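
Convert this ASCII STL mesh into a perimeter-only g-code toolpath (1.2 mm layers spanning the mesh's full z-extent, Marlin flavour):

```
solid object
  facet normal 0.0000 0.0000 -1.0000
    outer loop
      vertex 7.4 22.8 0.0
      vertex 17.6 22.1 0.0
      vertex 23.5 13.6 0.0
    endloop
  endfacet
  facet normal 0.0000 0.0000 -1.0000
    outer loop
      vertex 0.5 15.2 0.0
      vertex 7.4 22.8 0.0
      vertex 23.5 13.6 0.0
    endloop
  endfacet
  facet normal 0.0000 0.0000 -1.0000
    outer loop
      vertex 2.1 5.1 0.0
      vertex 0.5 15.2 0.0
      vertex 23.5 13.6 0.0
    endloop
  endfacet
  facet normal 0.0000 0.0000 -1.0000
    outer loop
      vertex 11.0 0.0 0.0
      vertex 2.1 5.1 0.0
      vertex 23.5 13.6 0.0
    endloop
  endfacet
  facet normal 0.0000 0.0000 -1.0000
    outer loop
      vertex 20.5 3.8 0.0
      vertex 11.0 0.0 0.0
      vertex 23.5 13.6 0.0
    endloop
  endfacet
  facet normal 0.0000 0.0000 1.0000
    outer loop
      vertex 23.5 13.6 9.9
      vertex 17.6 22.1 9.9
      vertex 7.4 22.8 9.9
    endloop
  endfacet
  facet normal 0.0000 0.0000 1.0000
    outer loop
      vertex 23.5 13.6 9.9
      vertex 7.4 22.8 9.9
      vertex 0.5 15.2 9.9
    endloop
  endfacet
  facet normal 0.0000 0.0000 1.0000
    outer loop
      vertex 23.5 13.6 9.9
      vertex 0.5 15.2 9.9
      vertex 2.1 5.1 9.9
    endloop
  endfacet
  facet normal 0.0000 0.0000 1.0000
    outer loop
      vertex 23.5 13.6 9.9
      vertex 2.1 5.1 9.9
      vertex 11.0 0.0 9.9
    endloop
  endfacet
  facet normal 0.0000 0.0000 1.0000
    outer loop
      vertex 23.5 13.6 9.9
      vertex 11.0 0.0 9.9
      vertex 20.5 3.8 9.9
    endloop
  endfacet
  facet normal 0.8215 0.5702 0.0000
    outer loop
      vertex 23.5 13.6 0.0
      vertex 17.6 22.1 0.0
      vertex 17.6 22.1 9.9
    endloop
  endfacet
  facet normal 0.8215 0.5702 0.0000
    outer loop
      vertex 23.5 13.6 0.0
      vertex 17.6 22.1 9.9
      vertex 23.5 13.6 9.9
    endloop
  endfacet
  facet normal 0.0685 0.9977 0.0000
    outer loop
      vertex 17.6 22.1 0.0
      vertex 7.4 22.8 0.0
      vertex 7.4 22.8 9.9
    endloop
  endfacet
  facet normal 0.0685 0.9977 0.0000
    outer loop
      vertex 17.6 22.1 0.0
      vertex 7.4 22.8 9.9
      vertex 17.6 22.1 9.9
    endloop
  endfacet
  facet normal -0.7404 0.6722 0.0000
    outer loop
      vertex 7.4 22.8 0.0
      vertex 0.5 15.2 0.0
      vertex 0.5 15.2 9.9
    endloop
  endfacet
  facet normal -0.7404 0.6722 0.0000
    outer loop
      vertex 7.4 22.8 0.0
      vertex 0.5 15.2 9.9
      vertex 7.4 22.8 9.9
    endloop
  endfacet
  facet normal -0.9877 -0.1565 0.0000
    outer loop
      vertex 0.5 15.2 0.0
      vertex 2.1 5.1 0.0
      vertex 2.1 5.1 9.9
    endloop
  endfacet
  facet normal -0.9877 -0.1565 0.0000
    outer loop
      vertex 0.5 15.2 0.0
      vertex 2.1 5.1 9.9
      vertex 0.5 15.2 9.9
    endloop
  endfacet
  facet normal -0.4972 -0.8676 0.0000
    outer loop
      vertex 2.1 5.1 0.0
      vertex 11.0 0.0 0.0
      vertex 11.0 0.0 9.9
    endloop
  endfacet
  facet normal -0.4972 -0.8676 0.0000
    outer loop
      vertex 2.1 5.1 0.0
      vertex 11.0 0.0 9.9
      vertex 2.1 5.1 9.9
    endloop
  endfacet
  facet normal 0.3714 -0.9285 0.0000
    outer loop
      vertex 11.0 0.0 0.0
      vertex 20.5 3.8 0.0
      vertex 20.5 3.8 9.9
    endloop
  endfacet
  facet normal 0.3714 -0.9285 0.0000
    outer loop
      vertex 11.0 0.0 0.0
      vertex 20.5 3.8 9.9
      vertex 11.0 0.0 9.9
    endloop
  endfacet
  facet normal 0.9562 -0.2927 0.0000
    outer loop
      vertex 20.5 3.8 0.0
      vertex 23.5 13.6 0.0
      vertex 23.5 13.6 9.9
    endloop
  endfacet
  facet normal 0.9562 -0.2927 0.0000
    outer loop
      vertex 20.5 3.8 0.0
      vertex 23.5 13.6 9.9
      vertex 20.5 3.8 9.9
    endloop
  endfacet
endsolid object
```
; perimeter-only toolpath
G21 ; units = mm
G90 ; absolute positioning
G28 ; home
; layer 1
G0 Z1.2
G0 X23.5 Y13.6
G1 X17.6 Y22.1
G1 X7.4 Y22.8
G1 X0.5 Y15.2
G1 X2.1 Y5.1
G1 X11.0 Y0.0
G1 X20.5 Y3.8
G1 X23.5 Y13.6
; layer 2
G0 Z2.5
G0 X23.5 Y13.6
G1 X17.6 Y22.1
G1 X7.4 Y22.8
G1 X0.5 Y15.2
G1 X2.1 Y5.1
G1 X11.0 Y0.0
G1 X20.5 Y3.8
G1 X23.5 Y13.6
; layer 3
G0 Z3.7
G0 X23.5 Y13.6
G1 X17.6 Y22.1
G1 X7.4 Y22.8
G1 X0.5 Y15.2
G1 X2.1 Y5.1
G1 X11.0 Y0.0
G1 X20.5 Y3.8
G1 X23.5 Y13.6
; layer 4
G0 Z5.0
G0 X23.5 Y13.6
G1 X17.6 Y22.1
G1 X7.4 Y22.8
G1 X0.5 Y15.2
G1 X2.1 Y5.1
G1 X11.0 Y0.0
G1 X20.5 Y3.8
G1 X23.5 Y13.6
; layer 5
G0 Z6.2
G0 X23.5 Y13.6
G1 X17.6 Y22.1
G1 X7.4 Y22.8
G1 X0.5 Y15.2
G1 X2.1 Y5.1
G1 X11.0 Y0.0
G1 X20.5 Y3.8
G1 X23.5 Y13.6
; layer 6
G0 Z7.4
G0 X23.5 Y13.6
G1 X17.6 Y22.1
G1 X7.4 Y22.8
G1 X0.5 Y15.2
G1 X2.1 Y5.1
G1 X11.0 Y0.0
G1 X20.5 Y3.8
G1 X23.5 Y13.6
; layer 7
G0 Z8.7
G0 X23.5 Y13.6
G1 X17.6 Y22.1
G1 X7.4 Y22.8
G1 X0.5 Y15.2
G1 X2.1 Y5.1
G1 X11.0 Y0.0
G1 X20.5 Y3.8
G1 X23.5 Y13.6
; layer 8
G0 Z9.9
G0 X23.5 Y13.6
G1 X17.6 Y22.1
G1 X7.4 Y22.8
G1 X0.5 Y15.2
G1 X2.1 Y5.1
G1 X11.0 Y0.0
G1 X20.5 Y3.8
G1 X23.5 Y13.6
M2 ; end

The solid is a regular 7-sided prism (a cylinder approximated with 7 flat sides), circumscribed radius ≈ 11.8 mm, height ≈ 9.9 mm. Slicing at Δz = 1.2 mm — 8 equal slices spanning the solid's height, so layer i sits at z = i·h/8 — gives 8 non-empty perimeters. Each is a 7-segment closed polygon; G0 lifts to the layer z and rapids to the start vertex, then G1 traces the edges.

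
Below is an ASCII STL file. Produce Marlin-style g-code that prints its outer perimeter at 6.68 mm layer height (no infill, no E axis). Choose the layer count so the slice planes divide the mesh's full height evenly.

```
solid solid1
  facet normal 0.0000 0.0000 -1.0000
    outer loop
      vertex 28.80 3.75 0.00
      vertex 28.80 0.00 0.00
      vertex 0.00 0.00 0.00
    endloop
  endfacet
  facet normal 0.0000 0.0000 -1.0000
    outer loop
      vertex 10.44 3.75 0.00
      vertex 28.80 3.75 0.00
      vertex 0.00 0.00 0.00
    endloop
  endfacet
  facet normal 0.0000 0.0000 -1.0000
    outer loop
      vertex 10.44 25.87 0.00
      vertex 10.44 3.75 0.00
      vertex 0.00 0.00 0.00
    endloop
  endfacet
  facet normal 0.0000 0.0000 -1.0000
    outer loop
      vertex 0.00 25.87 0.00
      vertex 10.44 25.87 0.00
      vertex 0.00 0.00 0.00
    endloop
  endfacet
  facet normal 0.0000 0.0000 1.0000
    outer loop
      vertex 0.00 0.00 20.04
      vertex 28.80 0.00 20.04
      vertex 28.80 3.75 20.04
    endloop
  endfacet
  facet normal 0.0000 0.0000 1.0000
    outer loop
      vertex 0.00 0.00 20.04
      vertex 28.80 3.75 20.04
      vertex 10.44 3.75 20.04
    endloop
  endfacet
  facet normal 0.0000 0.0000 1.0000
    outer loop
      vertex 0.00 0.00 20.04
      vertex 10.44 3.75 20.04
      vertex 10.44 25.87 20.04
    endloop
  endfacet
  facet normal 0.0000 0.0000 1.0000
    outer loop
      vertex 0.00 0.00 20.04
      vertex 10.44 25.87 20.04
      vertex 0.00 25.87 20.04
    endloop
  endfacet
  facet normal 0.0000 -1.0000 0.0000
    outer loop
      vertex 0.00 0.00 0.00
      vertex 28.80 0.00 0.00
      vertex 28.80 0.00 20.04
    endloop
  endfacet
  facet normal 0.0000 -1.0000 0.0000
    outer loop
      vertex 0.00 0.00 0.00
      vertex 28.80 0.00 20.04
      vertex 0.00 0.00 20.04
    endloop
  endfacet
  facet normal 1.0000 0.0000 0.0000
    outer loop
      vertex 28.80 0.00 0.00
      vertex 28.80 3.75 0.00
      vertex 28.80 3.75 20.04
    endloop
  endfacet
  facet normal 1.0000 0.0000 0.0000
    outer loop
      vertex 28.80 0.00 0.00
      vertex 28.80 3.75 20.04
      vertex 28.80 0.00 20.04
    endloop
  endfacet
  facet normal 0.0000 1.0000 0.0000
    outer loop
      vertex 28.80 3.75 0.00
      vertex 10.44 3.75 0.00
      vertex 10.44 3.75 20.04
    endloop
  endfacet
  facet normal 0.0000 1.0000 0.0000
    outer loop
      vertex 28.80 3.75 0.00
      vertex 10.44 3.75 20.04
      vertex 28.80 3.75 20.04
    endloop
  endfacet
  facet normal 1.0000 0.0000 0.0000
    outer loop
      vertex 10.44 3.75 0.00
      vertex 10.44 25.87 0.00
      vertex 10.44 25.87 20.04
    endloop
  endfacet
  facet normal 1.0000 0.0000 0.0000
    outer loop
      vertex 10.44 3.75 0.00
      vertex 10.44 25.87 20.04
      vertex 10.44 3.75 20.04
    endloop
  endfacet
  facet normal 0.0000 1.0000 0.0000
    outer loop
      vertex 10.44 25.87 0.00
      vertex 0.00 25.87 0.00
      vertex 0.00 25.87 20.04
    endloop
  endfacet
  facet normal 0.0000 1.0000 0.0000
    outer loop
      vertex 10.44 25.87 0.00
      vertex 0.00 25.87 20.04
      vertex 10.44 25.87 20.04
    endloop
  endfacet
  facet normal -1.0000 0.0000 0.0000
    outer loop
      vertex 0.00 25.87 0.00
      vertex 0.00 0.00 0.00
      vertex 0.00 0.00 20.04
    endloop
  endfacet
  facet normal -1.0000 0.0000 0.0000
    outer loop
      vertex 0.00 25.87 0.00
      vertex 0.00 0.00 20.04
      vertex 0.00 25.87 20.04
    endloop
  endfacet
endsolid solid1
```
; perimeter-only toolpath
G21 ; units = mm
G90 ; absolute positioning
G28 ; home
; layer 1
G0 Z6.68
G0 X0.00 Y0.00
G1 X28.80 Y0.00
G1 X28.80 Y3.75
G1 X10.44 Y3.75
G1 X10.44 Y25.87
G1 X0.00 Y25.87
G1 X0.00 Y0.00
; layer 2
G0 Z13.36
G0 X0.00 Y0.00
G1 X28.80 Y0.00
G1 X28.80 Y3.75
G1 X10.44 Y3.75
G1 X10.44 Y25.87
G1 X0.00 Y25.87
G1 X0.00 Y0.00
; layer 3
G0 Z20.04
G0 X0.00 Y0.00
G1 X28.80 Y0.00
G1 X28.80 Y3.75
G1 X10.44 Y3.75
G1 X10.44 Y25.87
G1 X0.00 Y25.87
G1 X0.00 Y0.00
M2 ; end

The solid is an L-shaped prism: outer 28.8 × 25.9 mm, arm thicknesses ≈ 3.75 mm (horizontal) and 10.4 mm (vertical), extruded 20 mm in z. Slicing at Δz = 6.68 mm — 3 equal slices spanning the solid's height, so layer i sits at z = i·h/3 — gives 3 non-empty perimeters. Each is a 6-segment closed polygon; G0 lifts to the layer z and rapids to the start vertex, then G1 traces the edges.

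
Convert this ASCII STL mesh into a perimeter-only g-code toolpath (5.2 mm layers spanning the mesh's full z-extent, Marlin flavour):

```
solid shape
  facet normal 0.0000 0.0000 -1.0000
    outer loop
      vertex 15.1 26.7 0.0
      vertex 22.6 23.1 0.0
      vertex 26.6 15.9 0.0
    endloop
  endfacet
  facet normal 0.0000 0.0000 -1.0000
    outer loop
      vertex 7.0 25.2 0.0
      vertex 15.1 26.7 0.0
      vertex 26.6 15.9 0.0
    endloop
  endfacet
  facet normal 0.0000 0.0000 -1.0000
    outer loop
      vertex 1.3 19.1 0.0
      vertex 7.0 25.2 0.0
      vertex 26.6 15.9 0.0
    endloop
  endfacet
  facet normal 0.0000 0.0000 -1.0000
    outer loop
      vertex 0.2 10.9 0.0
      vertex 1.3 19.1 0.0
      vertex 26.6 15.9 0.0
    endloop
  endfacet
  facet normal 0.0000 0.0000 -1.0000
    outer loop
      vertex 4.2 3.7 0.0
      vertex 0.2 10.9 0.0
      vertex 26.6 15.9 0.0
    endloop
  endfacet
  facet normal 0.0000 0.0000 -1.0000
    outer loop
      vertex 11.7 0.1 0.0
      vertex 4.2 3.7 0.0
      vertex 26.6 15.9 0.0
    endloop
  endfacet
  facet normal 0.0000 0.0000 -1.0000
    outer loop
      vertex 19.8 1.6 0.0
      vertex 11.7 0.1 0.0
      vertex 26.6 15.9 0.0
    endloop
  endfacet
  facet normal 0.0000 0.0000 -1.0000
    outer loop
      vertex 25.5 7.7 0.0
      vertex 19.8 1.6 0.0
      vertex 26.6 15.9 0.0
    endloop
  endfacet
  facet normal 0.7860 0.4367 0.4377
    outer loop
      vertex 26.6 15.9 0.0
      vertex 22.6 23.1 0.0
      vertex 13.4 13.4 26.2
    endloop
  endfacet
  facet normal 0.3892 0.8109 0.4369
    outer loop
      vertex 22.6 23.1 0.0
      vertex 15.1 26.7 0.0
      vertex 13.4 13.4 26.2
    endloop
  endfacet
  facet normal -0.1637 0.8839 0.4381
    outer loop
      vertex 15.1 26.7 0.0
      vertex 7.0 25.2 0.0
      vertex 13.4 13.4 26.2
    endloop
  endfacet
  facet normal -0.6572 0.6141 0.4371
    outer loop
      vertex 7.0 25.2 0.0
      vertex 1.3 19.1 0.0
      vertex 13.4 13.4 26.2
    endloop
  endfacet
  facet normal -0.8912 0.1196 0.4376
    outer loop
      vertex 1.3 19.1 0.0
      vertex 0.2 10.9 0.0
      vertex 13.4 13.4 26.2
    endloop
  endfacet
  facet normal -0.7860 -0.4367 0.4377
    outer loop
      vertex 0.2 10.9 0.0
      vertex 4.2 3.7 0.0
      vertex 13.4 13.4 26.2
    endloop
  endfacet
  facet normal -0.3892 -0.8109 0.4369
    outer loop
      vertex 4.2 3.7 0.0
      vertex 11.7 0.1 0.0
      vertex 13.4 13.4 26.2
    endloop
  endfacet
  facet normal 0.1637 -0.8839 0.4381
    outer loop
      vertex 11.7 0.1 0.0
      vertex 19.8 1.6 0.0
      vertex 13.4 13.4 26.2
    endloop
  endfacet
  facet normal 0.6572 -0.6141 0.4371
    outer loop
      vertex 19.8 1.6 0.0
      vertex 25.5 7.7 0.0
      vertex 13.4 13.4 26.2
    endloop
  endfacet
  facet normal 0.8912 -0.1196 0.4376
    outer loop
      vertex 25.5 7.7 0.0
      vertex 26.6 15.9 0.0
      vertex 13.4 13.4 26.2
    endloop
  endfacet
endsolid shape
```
; perimeter-only toolpath
G21 ; units = mm
G90 ; absolute positioning
G28 ; home
; layer 1
G0 Z5.2
G0 X24.0 Y15.4
G1 X20.8 Y21.2
G1 X14.8 Y24.0
G1 X8.3 Y22.8
G1 X3.7 Y18.0
G1 X2.8 Y11.4
G1 X6.0 Y5.6
G1 X12.0 Y2.8
G1 X18.5 Y4.0
G1 X23.1 Y8.8
G1 X24.0 Y15.4
; layer 2
G0 Z10.5
G0 X21.3 Y14.9
G1 X18.9 Y19.2
G1 X14.4 Y21.4
G1 X9.6 Y20.5
G1 X6.1 Y16.8
G1 X5.5 Y11.9
G1 X7.9 Y7.6
G1 X12.4 Y5.4
G1 X17.2 Y6.3
G1 X20.7 Y10.0
G1 X21.3 Y14.9
; layer 3
G0 Z15.7
G0 X18.7 Y14.4
G1 X17.1 Y17.3
G1 X14.1 Y18.7
G1 X10.8 Y18.1
G1 X8.6 Y15.7
G1 X8.1 Y12.4
G1 X9.7 Y9.5
G1 X12.7 Y8.1
G1 X16.0 Y8.7
G1 X18.2 Y11.1
G1 X18.7 Y14.4
; layer 4
G0 Z21.0
G0 X16.0 Y13.9
G1 X15.2 Y15.3
G1 X13.7 Y16.1
G1 X12.1 Y15.8
G1 X11.0 Y14.5
G1 X10.8 Y12.9
G1 X11.6 Y11.5
G1 X13.1 Y10.7
G1 X14.7 Y11.0
G1 X15.8 Y12.3
G1 X16.0 Y13.9
M2 ; end

The solid is a regular 10-sided pyramid, base circumscribed radius ≈ 13.4 mm, apex at z ≈ 26.2 mm. Slicing at Δz = 5.2 mm — 5 equal slices spanning the solid's height, so layer i sits at z = i·h/5 — gives 4 non-empty perimeters. Each is a 10-segment closed polygon; G0 lifts to the layer z and rapids to the start vertex, then G1 traces the edges. The cross-section shrinks linearly with z (the slice at the apex is degenerate and omitted).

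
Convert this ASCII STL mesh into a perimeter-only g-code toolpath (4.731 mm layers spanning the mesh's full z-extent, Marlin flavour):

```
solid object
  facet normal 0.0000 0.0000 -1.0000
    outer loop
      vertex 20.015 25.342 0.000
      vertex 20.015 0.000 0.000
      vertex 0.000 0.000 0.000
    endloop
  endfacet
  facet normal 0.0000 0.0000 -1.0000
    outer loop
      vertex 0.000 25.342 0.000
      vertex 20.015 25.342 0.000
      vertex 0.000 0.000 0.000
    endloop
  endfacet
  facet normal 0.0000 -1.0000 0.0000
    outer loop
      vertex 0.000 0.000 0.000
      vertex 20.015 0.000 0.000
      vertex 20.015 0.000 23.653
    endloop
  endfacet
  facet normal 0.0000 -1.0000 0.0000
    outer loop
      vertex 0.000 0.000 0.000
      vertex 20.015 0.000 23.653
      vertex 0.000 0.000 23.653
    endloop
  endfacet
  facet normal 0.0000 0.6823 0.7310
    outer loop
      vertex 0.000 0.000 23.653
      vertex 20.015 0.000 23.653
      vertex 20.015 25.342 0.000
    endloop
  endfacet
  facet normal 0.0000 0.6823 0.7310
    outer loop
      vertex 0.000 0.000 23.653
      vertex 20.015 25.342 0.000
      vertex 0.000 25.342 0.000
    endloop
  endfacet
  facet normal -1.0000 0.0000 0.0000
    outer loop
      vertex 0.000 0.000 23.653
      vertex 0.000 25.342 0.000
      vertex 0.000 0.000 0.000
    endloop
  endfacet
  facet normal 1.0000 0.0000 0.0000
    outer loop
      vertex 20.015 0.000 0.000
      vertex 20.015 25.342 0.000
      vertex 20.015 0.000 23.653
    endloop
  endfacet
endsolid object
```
; perimeter-only toolpath
G21 ; units = mm
G90 ; absolute positioning
G28 ; home
; layer 1
G0 Z4.731
G0 X0.000 Y0.000
G1 X20.015 Y0.000
G1 X20.015 Y20.274
G1 X0.000 Y20.274
G1 X0.000 Y0.000
; layer 2
G0 Z9.461
G0 X0.000 Y0.000
G1 X20.015 Y0.000
G1 X20.015 Y15.205
G1 X0.000 Y15.205
G1 X0.000 Y0.000
; layer 3
G0 Z14.192
G0 X0.000 Y0.000
G1 X20.015 Y0.000
G1 X20.015 Y10.137
G1 X0.000 Y10.137
G1 X0.000 Y0.000
; layer 4
G0 Z18.922
G0 X0.000 Y0.000
G1 X20.015 Y0.000
G1 X20.015 Y5.068
G1 X0.000 Y5.068
G1 X0.000 Y0.000
M2 ; end

The solid is a wedge (ramp): 20 × 25.3 mm base, rising to 23.7 mm along the y=0 edge and sloping linearly to z=0 at y=25.3. Slicing at Δz = 4.731 mm — 5 equal slices spanning the solid's height, so layer i sits at z = i·h/5 — gives 4 non-empty perimeters. Each is a 4-segment closed polygon; G0 lifts to the layer z and rapids to the start vertex, then G1 traces the edges. The cross-section shrinks linearly with z (the slice at the apex is degenerate and omitted).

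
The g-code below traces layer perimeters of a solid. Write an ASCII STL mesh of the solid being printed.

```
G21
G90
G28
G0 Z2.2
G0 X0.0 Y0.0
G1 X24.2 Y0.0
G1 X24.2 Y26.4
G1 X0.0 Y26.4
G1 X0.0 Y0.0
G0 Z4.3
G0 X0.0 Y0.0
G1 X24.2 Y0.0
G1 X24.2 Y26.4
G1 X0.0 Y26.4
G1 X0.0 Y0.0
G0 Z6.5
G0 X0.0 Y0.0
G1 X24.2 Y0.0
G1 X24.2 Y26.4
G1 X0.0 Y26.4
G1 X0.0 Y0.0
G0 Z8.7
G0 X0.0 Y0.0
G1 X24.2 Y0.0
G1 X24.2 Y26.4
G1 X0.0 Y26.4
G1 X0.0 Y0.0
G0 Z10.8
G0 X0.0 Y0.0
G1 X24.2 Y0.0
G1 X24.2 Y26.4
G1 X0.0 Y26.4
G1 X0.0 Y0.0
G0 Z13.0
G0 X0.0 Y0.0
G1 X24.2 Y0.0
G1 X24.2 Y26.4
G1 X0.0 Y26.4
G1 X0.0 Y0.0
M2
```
solid part
  facet normal 0.0000 0.0000 -1.0000
    outer loop
      vertex 24.2 26.4 0.0
      vertex 24.2 0.0 0.0
      vertex 0.0 0.0 0.0
    endloop
  endfacet
  facet normal 0.0000 0.0000 -1.0000
    outer loop
      vertex 0.0 26.4 0.0
      vertex 24.2 26.4 0.0
      vertex 0.0 0.0 0.0
    endloop
  endfacet
  facet normal 0.0000 0.0000 1.0000
    outer loop
      vertex 0.0 0.0 13.0
      vertex 24.2 0.0 13.0
      vertex 24.2 26.4 13.0
    endloop
  endfacet
  facet normal 0.0000 0.0000 1.0000
    outer loop
      vertex 0.0 0.0 13.0
      vertex 24.2 26.4 13.0
      vertex 0.0 26.4 13.0
    endloop
  endfacet
  facet normal 0.0000 -1.0000 0.0000
    outer loop
      vertex 0.0 0.0 0.0
      vertex 24.2 0.0 0.0
      vertex 24.2 0.0 13.0
    endloop
  endfacet
  facet normal 0.0000 -1.0000 0.0000
    outer loop
      vertex 0.0 0.0 0.0
      vertex 24.2 0.0 13.0
      vertex 0.0 0.0 13.0
    endloop
  endfacet
  facet normal 0.0000 1.0000 0.0000
    outer loop
      vertex 24.2 26.4 13.0
      vertex 24.2 26.4 0.0
      vertex 0.0 26.4 0.0
    endloop
  endfacet
  facet normal 0.0000 1.0000 0.0000
    outer loop
      vertex 0.0 26.4 13.0
      vertex 24.2 26.4 13.0
      vertex 0.0 26.4 0.0
    endloop
  endfacet
  facet normal -1.0000 0.0000 0.0000
    outer loop
      vertex 0.0 26.4 13.0
      vertex 0.0 26.4 0.0
      vertex 0.0 0.0 0.0
    endloop
  endfacet
  facet normal -1.0000 0.0000 0.0000
    outer loop
      vertex 0.0 0.0 13.0
      vertex 0.0 26.4 13.0
      vertex 0.0 0.0 0.0
    endloop
  endfacet
  facet normal 1.0000 0.0000 0.0000
    outer loop
      vertex 24.2 0.0 0.0
      vertex 24.2 26.4 0.0
      vertex 24.2 26.4 13.0
    endloop
  endfacet
  facet normal 1.0000 0.0000 0.0000
    outer loop
      vertex 24.2 0.0 0.0
      vertex 24.2 26.4 13.0
      vertex 24.2 0.0 13.0
    endloop
  endfacet
endsolid part

The G0 Z moves step by Δz≈2.2 mm. Every layer's G1 loop is the same polygon, so the solid is a straight extrusion of it from z=0 to z≈13. Closing with flat bottom and top caps and triangulating gives 12 facets — a rectangular box, roughly 24.2 × 26.4 mm footprint and 13 mm tall.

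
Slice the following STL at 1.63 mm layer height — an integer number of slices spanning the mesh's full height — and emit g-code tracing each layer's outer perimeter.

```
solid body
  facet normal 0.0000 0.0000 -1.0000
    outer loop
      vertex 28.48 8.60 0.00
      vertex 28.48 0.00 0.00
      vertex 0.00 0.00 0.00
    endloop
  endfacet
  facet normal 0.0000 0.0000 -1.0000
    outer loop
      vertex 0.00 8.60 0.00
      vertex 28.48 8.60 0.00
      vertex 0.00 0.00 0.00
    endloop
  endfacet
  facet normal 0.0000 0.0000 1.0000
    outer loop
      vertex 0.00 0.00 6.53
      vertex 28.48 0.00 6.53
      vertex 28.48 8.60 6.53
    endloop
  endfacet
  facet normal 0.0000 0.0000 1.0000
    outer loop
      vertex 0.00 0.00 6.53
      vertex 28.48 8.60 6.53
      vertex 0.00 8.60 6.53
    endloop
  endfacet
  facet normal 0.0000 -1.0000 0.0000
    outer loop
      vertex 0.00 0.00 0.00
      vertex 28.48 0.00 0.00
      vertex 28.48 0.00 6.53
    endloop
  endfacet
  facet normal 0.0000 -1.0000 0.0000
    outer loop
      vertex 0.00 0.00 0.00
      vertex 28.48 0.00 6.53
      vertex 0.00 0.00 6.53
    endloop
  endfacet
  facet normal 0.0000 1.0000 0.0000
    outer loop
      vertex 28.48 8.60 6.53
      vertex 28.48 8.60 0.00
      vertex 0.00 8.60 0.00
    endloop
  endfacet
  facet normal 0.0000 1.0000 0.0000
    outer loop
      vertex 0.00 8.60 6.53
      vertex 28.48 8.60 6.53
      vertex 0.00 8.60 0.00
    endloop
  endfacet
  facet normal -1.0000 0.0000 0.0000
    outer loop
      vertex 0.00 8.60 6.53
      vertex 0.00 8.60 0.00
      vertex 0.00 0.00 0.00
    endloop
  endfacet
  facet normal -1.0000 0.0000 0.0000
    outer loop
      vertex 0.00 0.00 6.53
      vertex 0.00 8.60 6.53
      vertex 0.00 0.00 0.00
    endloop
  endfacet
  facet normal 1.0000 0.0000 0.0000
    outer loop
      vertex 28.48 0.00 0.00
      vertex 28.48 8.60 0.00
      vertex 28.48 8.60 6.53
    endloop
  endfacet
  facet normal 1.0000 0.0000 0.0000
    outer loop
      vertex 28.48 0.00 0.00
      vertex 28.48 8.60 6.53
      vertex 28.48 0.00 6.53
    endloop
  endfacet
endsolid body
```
; perimeter-only toolpath
G21 ; units = mm
G90 ; absolute positioning
G28 ; home
; layer 1
G0 Z1.63
G0 X0.00 Y0.00
G1 X28.48 Y0.00
G1 X28.48 Y8.60
G1 X0.00 Y8.60
G1 X0.00 Y0.00
; layer 2
G0 Z3.27
G0 X0.00 Y0.00
G1 X28.48 Y0.00
G1 X28.48 Y8.60
G1 X0.00 Y8.60
G1 X0.00 Y0.00
; layer 3
G0 Z4.90
G0 X0.00 Y0.00
G1 X28.48 Y0.00
G1 X28.48 Y8.60
G1 X0.00 Y8.60
G1 X0.00 Y0.00
; layer 4
G0 Z6.53
G0 X0.00 Y0.00
G1 X28.48 Y0.00
G1 X28.48 Y8.60
G1 X0.00 Y8.60
G1 X0.00 Y0.00
M2 ; end

The solid is a rectangular box, roughly 28.5 × 8.6 mm footprint and 6.53 mm tall. Slicing at Δz = 1.63 mm — 4 equal slices spanning the solid's height, so layer i sits at z = i·h/4 — gives 4 non-empty perimeters. Each is a 4-segment closed polygon; G0 lifts to the layer z and rapids to the start vertex, then G1 traces the edges.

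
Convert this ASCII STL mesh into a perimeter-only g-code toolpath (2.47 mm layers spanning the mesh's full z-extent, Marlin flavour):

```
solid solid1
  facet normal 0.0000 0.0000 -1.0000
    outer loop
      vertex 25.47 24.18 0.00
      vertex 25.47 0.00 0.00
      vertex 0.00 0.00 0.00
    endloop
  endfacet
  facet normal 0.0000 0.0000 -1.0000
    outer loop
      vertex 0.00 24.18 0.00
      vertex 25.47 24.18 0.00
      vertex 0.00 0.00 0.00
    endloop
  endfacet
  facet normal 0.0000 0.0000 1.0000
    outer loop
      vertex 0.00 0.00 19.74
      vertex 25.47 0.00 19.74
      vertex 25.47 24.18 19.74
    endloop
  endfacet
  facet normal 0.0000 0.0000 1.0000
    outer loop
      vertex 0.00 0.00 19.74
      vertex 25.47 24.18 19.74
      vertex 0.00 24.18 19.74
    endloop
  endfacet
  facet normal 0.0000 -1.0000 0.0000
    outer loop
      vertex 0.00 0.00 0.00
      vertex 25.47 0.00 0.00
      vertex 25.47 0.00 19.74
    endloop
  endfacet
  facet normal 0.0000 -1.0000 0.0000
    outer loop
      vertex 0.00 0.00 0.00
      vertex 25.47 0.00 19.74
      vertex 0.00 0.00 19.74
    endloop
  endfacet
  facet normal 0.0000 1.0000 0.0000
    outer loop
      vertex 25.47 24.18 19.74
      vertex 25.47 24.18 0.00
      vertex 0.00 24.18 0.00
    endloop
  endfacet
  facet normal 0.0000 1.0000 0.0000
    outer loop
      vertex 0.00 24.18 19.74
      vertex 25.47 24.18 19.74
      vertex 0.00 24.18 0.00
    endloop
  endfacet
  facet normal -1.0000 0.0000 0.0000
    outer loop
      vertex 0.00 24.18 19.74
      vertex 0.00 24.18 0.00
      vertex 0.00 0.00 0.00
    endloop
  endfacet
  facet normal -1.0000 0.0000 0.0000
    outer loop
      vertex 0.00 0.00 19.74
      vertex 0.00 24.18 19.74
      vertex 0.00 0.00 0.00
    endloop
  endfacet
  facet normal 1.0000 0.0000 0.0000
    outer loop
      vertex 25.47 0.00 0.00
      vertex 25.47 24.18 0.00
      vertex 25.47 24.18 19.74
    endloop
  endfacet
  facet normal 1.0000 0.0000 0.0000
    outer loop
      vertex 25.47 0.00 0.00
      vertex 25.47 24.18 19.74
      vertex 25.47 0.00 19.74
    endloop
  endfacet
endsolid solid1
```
; perimeter-only toolpath
G21 ; units = mm
G90 ; absolute positioning
G28 ; home
; layer 1
G0 Z2.47
G0 X0.00 Y0.00
G1 X25.47 Y0.00
G1 X25.47 Y24.18
G1 X0.00 Y24.18
G1 X0.00 Y0.00
; layer 2
G0 Z4.93
G0 X0.00 Y0.00
G1 X25.47 Y0.00
G1 X25.47 Y24.18
G1 X0.00 Y24.18
G1 X0.00 Y0.00
; layer 3
G0 Z7.40
G0 X0.00 Y0.00
G1 X25.47 Y0.00
G1 X25.47 Y24.18
G1 X0.00 Y24.18
G1 X0.00 Y0.00
; layer 4
G0 Z9.87
G0 X0.00 Y0.00
G1 X25.47 Y0.00
G1 X25.47 Y24.18
G1 X0.00 Y24.18
G1 X0.00 Y0.00
; layer 5
G0 Z12.34
G0 X0.00 Y0.00
G1 X25.47 Y0.00
G1 X25.47 Y24.18
G1 X0.00 Y24.18
G1 X0.00 Y0.00
; layer 6
G0 Z14.80
G0 X0.00 Y0.00
G1 X25.47 Y0.00
G1 X25.47 Y24.18
G1 X0.00 Y24.18
G1 X0.00 Y0.00
; layer 7
G0 Z17.27
G0 X0.00 Y0.00
G1 X25.47 Y0.00
G1 X25.47 Y24.18
G1 X0.00 Y24.18
G1 X0.00 Y0.00
; layer 8
G0 Z19.74
G0 X0.00 Y0.00
G1 X25.47 Y0.00
G1 X25.47 Y24.18
G1 X0.00 Y24.18
G1 X0.00 Y0.00
M2 ; end

The solid is a rectangular box, roughly 25.5 × 24.2 mm footprint and 19.7 mm tall. Slicing at Δz = 2.47 mm — 8 equal slices spanning the solid's height, so layer i sits at z = i·h/8 — gives 8 non-empty perimeters. Each is a 4-segment closed polygon; G0 lifts to the layer z and rapids to the start vertex, then G1 traces the edges.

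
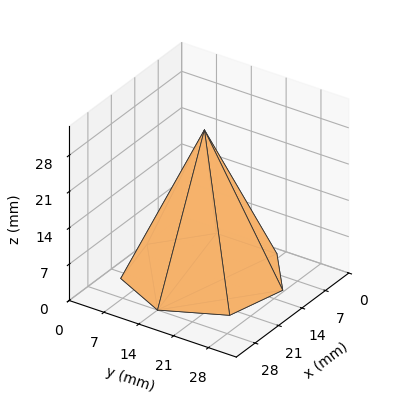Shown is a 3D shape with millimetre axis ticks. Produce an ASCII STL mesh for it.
Reading the render: the shape is a regular 7-sided pyramid, base circumscribed radius ≈ 14 mm, apex at z ≈ 28 mm (dimensions read to the nearest mm from the axis ticks). For the STL, each face is triangulated and given an outward normal.

solid part
  facet normal 0.0000 0.0000 -1.0000
    outer loop
      vertex 10.885 27.649 0.000
      vertex 22.729 24.946 0.000
      vertex 28.000 14.000 0.000
    endloop
  endfacet
  facet normal 0.0000 0.0000 -1.0000
    outer loop
      vertex 1.386 20.074 0.000
      vertex 10.885 27.649 0.000
      vertex 28.000 14.000 0.000
    endloop
  endfacet
  facet normal 0.0000 0.0000 -1.0000
    outer loop
      vertex 1.386 7.926 0.000
      vertex 1.386 20.074 0.000
      vertex 28.000 14.000 0.000
    endloop
  endfacet
  facet normal 0.0000 0.0000 -1.0000
    outer loop
      vertex 10.885 0.351 0.000
      vertex 1.386 7.926 0.000
      vertex 28.000 14.000 0.000
    endloop
  endfacet
  facet normal 0.0000 0.0000 -1.0000
    outer loop
      vertex 22.729 3.054 0.000
      vertex 10.885 0.351 0.000
      vertex 28.000 14.000 0.000
    endloop
  endfacet
  facet normal 0.8215 0.3956 0.4107
    outer loop
      vertex 28.000 14.000 0.000
      vertex 22.729 24.946 0.000
      vertex 14.000 14.000 28.000
    endloop
  endfacet
  facet normal 0.2029 0.8889 0.4107
    outer loop
      vertex 22.729 24.946 0.000
      vertex 10.885 27.649 0.000
      vertex 14.000 14.000 28.000
    endloop
  endfacet
  facet normal -0.5685 0.7128 0.4107
    outer loop
      vertex 10.885 27.649 0.000
      vertex 1.386 20.074 0.000
      vertex 14.000 14.000 28.000
    endloop
  endfacet
  facet normal -0.9118 0.0000 0.4107
    outer loop
      vertex 1.386 20.074 0.000
      vertex 1.386 7.926 0.000
      vertex 14.000 14.000 28.000
    endloop
  endfacet
  facet normal -0.5685 -0.7128 0.4107
    outer loop
      vertex 1.386 7.926 0.000
      vertex 10.885 0.351 0.000
      vertex 14.000 14.000 28.000
    endloop
  endfacet
  facet normal 0.2029 -0.8889 0.4107
    outer loop
      vertex 10.885 0.351 0.000
      vertex 22.729 3.054 0.000
      vertex 14.000 14.000 28.000
    endloop
  endfacet
  facet normal 0.8215 -0.3956 0.4107
    outer loop
      vertex 22.729 3.054 0.000
      vertex 28.000 14.000 0.000
      vertex 14.000 14.000 28.000
    endloop
  endfacet
endsolid part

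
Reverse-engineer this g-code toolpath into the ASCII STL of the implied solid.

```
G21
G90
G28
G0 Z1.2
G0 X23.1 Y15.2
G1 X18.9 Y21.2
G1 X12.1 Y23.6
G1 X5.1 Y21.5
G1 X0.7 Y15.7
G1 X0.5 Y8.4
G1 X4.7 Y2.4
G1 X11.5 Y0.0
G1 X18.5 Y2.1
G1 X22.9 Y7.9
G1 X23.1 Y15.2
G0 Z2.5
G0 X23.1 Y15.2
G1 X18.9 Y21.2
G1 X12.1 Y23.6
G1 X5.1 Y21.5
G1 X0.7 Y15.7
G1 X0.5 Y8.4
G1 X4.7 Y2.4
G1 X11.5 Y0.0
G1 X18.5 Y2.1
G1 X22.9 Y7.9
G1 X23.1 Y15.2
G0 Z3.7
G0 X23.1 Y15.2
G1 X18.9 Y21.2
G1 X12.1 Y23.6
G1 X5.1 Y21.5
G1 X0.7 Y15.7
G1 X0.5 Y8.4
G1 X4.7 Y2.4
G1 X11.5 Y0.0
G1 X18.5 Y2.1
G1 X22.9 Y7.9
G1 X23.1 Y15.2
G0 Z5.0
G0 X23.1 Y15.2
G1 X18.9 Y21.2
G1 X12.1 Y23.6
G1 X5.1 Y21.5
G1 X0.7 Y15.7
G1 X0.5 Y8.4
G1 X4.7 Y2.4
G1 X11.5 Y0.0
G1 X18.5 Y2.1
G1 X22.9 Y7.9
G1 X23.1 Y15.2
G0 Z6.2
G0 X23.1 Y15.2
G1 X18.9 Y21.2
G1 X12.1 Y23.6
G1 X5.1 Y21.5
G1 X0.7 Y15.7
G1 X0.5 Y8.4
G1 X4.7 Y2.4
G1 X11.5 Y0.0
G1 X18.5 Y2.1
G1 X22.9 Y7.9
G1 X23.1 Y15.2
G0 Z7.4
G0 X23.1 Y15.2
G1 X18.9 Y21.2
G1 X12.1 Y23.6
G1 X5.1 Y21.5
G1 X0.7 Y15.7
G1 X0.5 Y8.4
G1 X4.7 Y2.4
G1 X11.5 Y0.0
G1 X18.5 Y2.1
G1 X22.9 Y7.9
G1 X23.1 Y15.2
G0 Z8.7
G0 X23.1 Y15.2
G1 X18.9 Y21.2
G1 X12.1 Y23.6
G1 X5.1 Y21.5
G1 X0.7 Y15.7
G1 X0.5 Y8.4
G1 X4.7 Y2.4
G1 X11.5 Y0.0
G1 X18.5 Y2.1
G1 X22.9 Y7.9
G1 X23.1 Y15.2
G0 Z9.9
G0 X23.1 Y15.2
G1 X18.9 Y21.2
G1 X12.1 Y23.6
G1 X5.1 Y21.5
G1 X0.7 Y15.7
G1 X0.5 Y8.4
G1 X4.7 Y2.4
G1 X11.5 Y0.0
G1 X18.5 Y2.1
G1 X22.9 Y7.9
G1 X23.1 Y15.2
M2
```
solid part
  facet normal 0.0000 0.0000 -1.0000
    outer loop
      vertex 12.1 23.6 0.0
      vertex 18.9 21.2 0.0
      vertex 23.1 15.2 0.0
    endloop
  endfacet
  facet normal 0.0000 0.0000 -1.0000
    outer loop
      vertex 5.1 21.5 0.0
      vertex 12.1 23.6 0.0
      vertex 23.1 15.2 0.0
    endloop
  endfacet
  facet normal 0.0000 0.0000 -1.0000
    outer loop
      vertex 0.7 15.7 0.0
      vertex 5.1 21.5 0.0
      vertex 23.1 15.2 0.0
    endloop
  endfacet
  facet normal 0.0000 0.0000 -1.0000
    outer loop
      vertex 0.5 8.4 0.0
      vertex 0.7 15.7 0.0
      vertex 23.1 15.2 0.0
    endloop
  endfacet
  facet normal 0.0000 0.0000 -1.0000
    outer loop
      vertex 4.7 2.4 0.0
      vertex 0.5 8.4 0.0
      vertex 23.1 15.2 0.0
    endloop
  endfacet
  facet normal 0.0000 0.0000 -1.0000
    outer loop
      vertex 11.5 0.0 0.0
      vertex 4.7 2.4 0.0
      vertex 23.1 15.2 0.0
    endloop
  endfacet
  facet normal 0.0000 0.0000 -1.0000
    outer loop
      vertex 18.5 2.1 0.0
      vertex 11.5 0.0 0.0
      vertex 23.1 15.2 0.0
    endloop
  endfacet
  facet normal 0.0000 0.0000 -1.0000
    outer loop
      vertex 22.9 7.9 0.0
      vertex 18.5 2.1 0.0
      vertex 23.1 15.2 0.0
    endloop
  endfacet
  facet normal 0.0000 0.0000 1.0000
    outer loop
      vertex 23.1 15.2 9.9
      vertex 18.9 21.2 9.9
      vertex 12.1 23.6 9.9
    endloop
  endfacet
  facet normal 0.0000 0.0000 1.0000
    outer loop
      vertex 23.1 15.2 9.9
      vertex 12.1 23.6 9.9
      vertex 5.1 21.5 9.9
    endloop
  endfacet
  facet normal 0.0000 0.0000 1.0000
    outer loop
      vertex 23.1 15.2 9.9
      vertex 5.1 21.5 9.9
      vertex 0.7 15.7 9.9
    endloop
  endfacet
  facet normal 0.0000 0.0000 1.0000
    outer loop
      vertex 23.1 15.2 9.9
      vertex 0.7 15.7 9.9
      vertex 0.5 8.4 9.9
    endloop
  endfacet
  facet normal 0.0000 0.0000 1.0000
    outer loop
      vertex 23.1 15.2 9.9
      vertex 0.5 8.4 9.9
      vertex 4.7 2.4 9.9
    endloop
  endfacet
  facet normal 0.0000 0.0000 1.0000
    outer loop
      vertex 23.1 15.2 9.9
      vertex 4.7 2.4 9.9
      vertex 11.5 0.0 9.9
    endloop
  endfacet
  facet normal 0.0000 0.0000 1.0000
    outer loop
      vertex 23.1 15.2 9.9
      vertex 11.5 0.0 9.9
      vertex 18.5 2.1 9.9
    endloop
  endfacet
  facet normal 0.0000 0.0000 1.0000
    outer loop
      vertex 23.1 15.2 9.9
      vertex 18.5 2.1 9.9
      vertex 22.9 7.9 9.9
    endloop
  endfacet
  facet normal 0.8192 0.5735 0.0000
    outer loop
      vertex 23.1 15.2 0.0
      vertex 18.9 21.2 0.0
      vertex 18.9 21.2 9.9
    endloop
  endfacet
  facet normal 0.8192 0.5735 0.0000
    outer loop
      vertex 23.1 15.2 0.0
      vertex 18.9 21.2 9.9
      vertex 23.1 15.2 9.9
    endloop
  endfacet
  facet normal 0.3328 0.9430 0.0000
    outer loop
      vertex 18.9 21.2 0.0
      vertex 12.1 23.6 0.0
      vertex 12.1 23.6 9.9
    endloop
  endfacet
  facet normal 0.3328 0.9430 0.0000
    outer loop
      vertex 18.9 21.2 0.0
      vertex 12.1 23.6 9.9
      vertex 18.9 21.2 9.9
    endloop
  endfacet
  facet normal -0.2873 0.9578 0.0000
    outer loop
      vertex 12.1 23.6 0.0
      vertex 5.1 21.5 0.0
      vertex 5.1 21.5 9.9
    endloop
  endfacet
  facet normal -0.2873 0.9578 0.0000
    outer loop
      vertex 12.1 23.6 0.0
      vertex 5.1 21.5 9.9
      vertex 12.1 23.6 9.9
    endloop
  endfacet
  facet normal -0.7967 0.6044 0.0000
    outer loop
      vertex 5.1 21.5 0.0
      vertex 0.7 15.7 0.0
      vertex 0.7 15.7 9.9
    endloop
  endfacet
  facet normal -0.7967 0.6044 0.0000
    outer loop
      vertex 5.1 21.5 0.0
      vertex 0.7 15.7 9.9
      vertex 5.1 21.5 9.9
    endloop
  endfacet
  facet normal -0.9996 0.0274 0.0000
    outer loop
      vertex 0.7 15.7 0.0
      vertex 0.5 8.4 0.0
      vertex 0.5 8.4 9.9
    endloop
  endfacet
  facet normal -0.9996 0.0274 0.0000
    outer loop
      vertex 0.7 15.7 0.0
      vertex 0.5 8.4 9.9
      vertex 0.7 15.7 9.9
    endloop
  endfacet
  facet normal -0.8192 -0.5735 0.0000
    outer loop
      vertex 0.5 8.4 0.0
      vertex 4.7 2.4 0.0
      vertex 4.7 2.4 9.9
    endloop
  endfacet
  facet normal -0.8192 -0.5735 0.0000
    outer loop
      vertex 0.5 8.4 0.0
      vertex 4.7 2.4 9.9
      vertex 0.5 8.4 9.9
    endloop
  endfacet
  facet normal -0.3328 -0.9430 0.0000
    outer loop
      vertex 4.7 2.4 0.0
      vertex 11.5 0.0 0.0
      vertex 11.5 0.0 9.9
    endloop
  endfacet
  facet normal -0.3328 -0.9430 0.0000
    outer loop
      vertex 4.7 2.4 0.0
      vertex 11.5 0.0 9.9
      vertex 4.7 2.4 9.9
    endloop
  endfacet
  facet normal 0.2873 -0.9578 0.0000
    outer loop
      vertex 11.5 0.0 0.0
      vertex 18.5 2.1 0.0
      vertex 18.5 2.1 9.9
    endloop
  endfacet
  facet normal 0.2873 -0.9578 0.0000
    outer loop
      vertex 11.5 0.0 0.0
      vertex 18.5 2.1 9.9
      vertex 11.5 0.0 9.9
    endloop
  endfacet
  facet normal 0.7967 -0.6044 0.0000
    outer loop
      vertex 18.5 2.1 0.0
      vertex 22.9 7.9 0.0
      vertex 22.9 7.9 9.9
    endloop
  endfacet
  facet normal 0.7967 -0.6044 0.0000
    outer loop
      vertex 18.5 2.1 0.0
      vertex 22.9 7.9 9.9
      vertex 18.5 2.1 9.9
    endloop
  endfacet
  facet normal 0.9996 -0.0274 0.0000
    outer loop
      vertex 22.9 7.9 0.0
      vertex 23.1 15.2 0.0
      vertex 23.1 15.2 9.9
    endloop
  endfacet
  facet normal 0.9996 -0.0274 0.0000
    outer loop
      vertex 22.9 7.9 0.0
      vertex 23.1 15.2 9.9
      vertex 22.9 7.9 9.9
    endloop
  endfacet
endsolid part

The G0 Z moves step by Δz≈1.2 mm. Every layer's G1 loop is the same polygon, so the solid is a straight extrusion of it from z=0 to z≈9.9. Closing with flat bottom and top caps and triangulating gives 36 facets — a regular 10-sided prism (a cylinder approximated with 10 flat sides), circumscribed radius ≈ 11.8 mm, height ≈ 9.9 mm.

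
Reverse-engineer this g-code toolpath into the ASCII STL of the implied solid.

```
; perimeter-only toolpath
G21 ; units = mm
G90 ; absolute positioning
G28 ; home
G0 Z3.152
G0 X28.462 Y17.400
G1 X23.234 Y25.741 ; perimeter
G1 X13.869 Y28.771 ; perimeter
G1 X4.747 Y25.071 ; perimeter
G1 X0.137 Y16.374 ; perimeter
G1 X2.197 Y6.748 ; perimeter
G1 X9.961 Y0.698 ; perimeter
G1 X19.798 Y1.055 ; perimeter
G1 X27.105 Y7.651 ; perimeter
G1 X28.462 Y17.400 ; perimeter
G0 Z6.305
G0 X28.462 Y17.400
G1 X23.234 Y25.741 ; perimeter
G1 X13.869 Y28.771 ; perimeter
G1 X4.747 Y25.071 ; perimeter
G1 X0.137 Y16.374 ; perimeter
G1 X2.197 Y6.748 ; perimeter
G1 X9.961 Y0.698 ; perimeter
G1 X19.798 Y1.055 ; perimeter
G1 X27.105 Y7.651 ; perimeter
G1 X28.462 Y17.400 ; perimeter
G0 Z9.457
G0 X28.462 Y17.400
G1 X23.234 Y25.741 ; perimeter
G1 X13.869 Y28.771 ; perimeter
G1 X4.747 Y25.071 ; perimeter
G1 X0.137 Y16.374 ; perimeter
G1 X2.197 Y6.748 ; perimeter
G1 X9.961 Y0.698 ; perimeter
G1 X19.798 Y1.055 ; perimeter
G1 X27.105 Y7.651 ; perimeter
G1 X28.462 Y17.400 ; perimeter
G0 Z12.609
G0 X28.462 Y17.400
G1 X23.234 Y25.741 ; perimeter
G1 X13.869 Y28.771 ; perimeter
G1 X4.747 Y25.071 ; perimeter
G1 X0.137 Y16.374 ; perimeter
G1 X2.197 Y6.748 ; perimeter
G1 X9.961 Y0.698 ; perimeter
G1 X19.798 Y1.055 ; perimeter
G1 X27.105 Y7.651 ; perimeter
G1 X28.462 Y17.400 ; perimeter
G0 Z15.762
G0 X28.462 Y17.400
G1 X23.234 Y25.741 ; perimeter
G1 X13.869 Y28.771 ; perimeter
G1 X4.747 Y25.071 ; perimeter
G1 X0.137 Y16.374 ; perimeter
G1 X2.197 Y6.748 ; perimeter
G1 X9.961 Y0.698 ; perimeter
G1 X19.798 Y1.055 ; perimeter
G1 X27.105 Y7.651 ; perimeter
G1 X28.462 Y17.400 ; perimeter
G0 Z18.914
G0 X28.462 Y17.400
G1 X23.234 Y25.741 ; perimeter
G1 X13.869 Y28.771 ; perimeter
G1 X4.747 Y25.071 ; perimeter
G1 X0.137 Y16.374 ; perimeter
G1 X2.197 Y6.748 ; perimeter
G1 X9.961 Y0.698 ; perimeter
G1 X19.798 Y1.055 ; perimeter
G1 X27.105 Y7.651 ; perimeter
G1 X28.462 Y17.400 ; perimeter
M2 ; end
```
solid part
  facet normal 0.0000 0.0000 -1.0000
    outer loop
      vertex 13.869 28.771 0.000
      vertex 23.234 25.741 0.000
      vertex 28.462 17.400 0.000
    endloop
  endfacet
  facet normal 0.0000 0.0000 -1.0000
    outer loop
      vertex 4.747 25.071 0.000
      vertex 13.869 28.771 0.000
      vertex 28.462 17.400 0.000
    endloop
  endfacet
  facet normal 0.0000 0.0000 -1.0000
    outer loop
      vertex 0.137 16.374 0.000
      vertex 4.747 25.071 0.000
      vertex 28.462 17.400 0.000
    endloop
  endfacet
  facet normal 0.0000 0.0000 -1.0000
    outer loop
      vertex 2.197 6.748 0.000
      vertex 0.137 16.374 0.000
      vertex 28.462 17.400 0.000
    endloop
  endfacet
  facet normal 0.0000 0.0000 -1.0000
    outer loop
      vertex 9.961 0.698 0.000
      vertex 2.197 6.748 0.000
      vertex 28.462 17.400 0.000
    endloop
  endfacet
  facet normal 0.0000 0.0000 -1.0000
    outer loop
      vertex 19.798 1.055 0.000
      vertex 9.961 0.698 0.000
      vertex 28.462 17.400 0.000
    endloop
  endfacet
  facet normal 0.0000 0.0000 -1.0000
    outer loop
      vertex 27.105 7.651 0.000
      vertex 19.798 1.055 0.000
      vertex 28.462 17.400 0.000
    endloop
  endfacet
  facet normal 0.0000 0.0000 1.0000
    outer loop
      vertex 28.462 17.400 18.914
      vertex 23.234 25.741 18.914
      vertex 13.869 28.771 18.914
    endloop
  endfacet
  facet normal 0.0000 0.0000 1.0000
    outer loop
      vertex 28.462 17.400 18.914
      vertex 13.869 28.771 18.914
      vertex 4.747 25.071 18.914
    endloop
  endfacet
  facet normal 0.0000 0.0000 1.0000
    outer loop
      vertex 28.462 17.400 18.914
      vertex 4.747 25.071 18.914
      vertex 0.137 16.374 18.914
    endloop
  endfacet
  facet normal 0.0000 0.0000 1.0000
    outer loop
      vertex 28.462 17.400 18.914
      vertex 0.137 16.374 18.914
      vertex 2.197 6.748 18.914
    endloop
  endfacet
  facet normal 0.0000 0.0000 1.0000
    outer loop
      vertex 28.462 17.400 18.914
      vertex 2.197 6.748 18.914
      vertex 9.961 0.698 18.914
    endloop
  endfacet
  facet normal 0.0000 0.0000 1.0000
    outer loop
      vertex 28.462 17.400 18.914
      vertex 9.961 0.698 18.914
      vertex 19.798 1.055 18.914
    endloop
  endfacet
  facet normal 0.0000 0.0000 1.0000
    outer loop
      vertex 28.462 17.400 18.914
      vertex 19.798 1.055 18.914
      vertex 27.105 7.651 18.914
    endloop
  endfacet
  facet normal 0.8473 0.5311 0.0000
    outer loop
      vertex 28.462 17.400 0.000
      vertex 23.234 25.741 0.000
      vertex 23.234 25.741 18.914
    endloop
  endfacet
  facet normal 0.8473 0.5311 0.0000
    outer loop
      vertex 28.462 17.400 0.000
      vertex 23.234 25.741 18.914
      vertex 28.462 17.400 18.914
    endloop
  endfacet
  facet normal 0.3078 0.9514 0.0000
    outer loop
      vertex 23.234 25.741 0.000
      vertex 13.869 28.771 0.000
      vertex 13.869 28.771 18.914
    endloop
  endfacet
  facet normal 0.3078 0.9514 0.0000
    outer loop
      vertex 23.234 25.741 0.000
      vertex 13.869 28.771 18.914
      vertex 23.234 25.741 18.914
    endloop
  endfacet
  facet normal -0.3759 0.9267 0.0000
    outer loop
      vertex 13.869 28.771 0.000
      vertex 4.747 25.071 0.000
      vertex 4.747 25.071 18.914
    endloop
  endfacet
  facet normal -0.3759 0.9267 0.0000
    outer loop
      vertex 13.869 28.771 0.000
      vertex 4.747 25.071 18.914
      vertex 13.869 28.771 18.914
    endloop
  endfacet
  facet normal -0.8835 0.4683 0.0000
    outer loop
      vertex 4.747 25.071 0.000
      vertex 0.137 16.374 0.000
      vertex 0.137 16.374 18.914
    endloop
  endfacet
  facet normal -0.8835 0.4683 0.0000
    outer loop
      vertex 4.747 25.071 0.000
      vertex 0.137 16.374 18.914
      vertex 4.747 25.071 18.914
    endloop
  endfacet
  facet normal -0.9779 -0.2093 0.0000
    outer loop
      vertex 0.137 16.374 0.000
      vertex 2.197 6.748 0.000
      vertex 2.197 6.748 18.914
    endloop
  endfacet
  facet normal -0.9779 -0.2093 0.0000
    outer loop
      vertex 0.137 16.374 0.000
      vertex 2.197 6.748 18.914
      vertex 0.137 16.374 18.914
    endloop
  endfacet
  facet normal -0.6147 -0.7888 0.0000
    outer loop
      vertex 2.197 6.748 0.000
      vertex 9.961 0.698 0.000
      vertex 9.961 0.698 18.914
    endloop
  endfacet
  facet normal -0.6147 -0.7888 0.0000
    outer loop
      vertex 2.197 6.748 0.000
      vertex 9.961 0.698 18.914
      vertex 2.197 6.748 18.914
    endloop
  endfacet
  facet normal 0.0363 -0.9993 0.0000
    outer loop
      vertex 9.961 0.698 0.000
      vertex 19.798 1.055 0.000
      vertex 19.798 1.055 18.914
    endloop
  endfacet
  facet normal 0.0363 -0.9993 0.0000
    outer loop
      vertex 9.961 0.698 0.000
      vertex 19.798 1.055 18.914
      vertex 9.961 0.698 18.914
    endloop
  endfacet
  facet normal 0.6701 -0.7423 0.0000
    outer loop
      vertex 19.798 1.055 0.000
      vertex 27.105 7.651 0.000
      vertex 27.105 7.651 18.914
    endloop
  endfacet
  facet normal 0.6701 -0.7423 0.0000
    outer loop
      vertex 19.798 1.055 0.000
      vertex 27.105 7.651 18.914
      vertex 19.798 1.055 18.914
    endloop
  endfacet
  facet normal 0.9905 -0.1379 0.0000
    outer loop
      vertex 27.105 7.651 0.000
      vertex 28.462 17.400 0.000
      vertex 28.462 17.400 18.914
    endloop
  endfacet
  facet normal 0.9905 -0.1379 0.0000
    outer loop
      vertex 27.105 7.651 0.000
      vertex 28.462 17.400 18.914
      vertex 27.105 7.651 18.914
    endloop
  endfacet
endsolid part

The G0 Z moves step by Δz≈3.152 mm. Every layer's G1 loop is the same polygon, so the solid is a straight extrusion of it from z=0 to z≈18.9. Closing with flat bottom and top caps and triangulating gives 32 facets — a regular 9-sided prism (a cylinder approximated with 9 flat sides), circumscribed radius ≈ 14.4 mm, height ≈ 18.9 mm.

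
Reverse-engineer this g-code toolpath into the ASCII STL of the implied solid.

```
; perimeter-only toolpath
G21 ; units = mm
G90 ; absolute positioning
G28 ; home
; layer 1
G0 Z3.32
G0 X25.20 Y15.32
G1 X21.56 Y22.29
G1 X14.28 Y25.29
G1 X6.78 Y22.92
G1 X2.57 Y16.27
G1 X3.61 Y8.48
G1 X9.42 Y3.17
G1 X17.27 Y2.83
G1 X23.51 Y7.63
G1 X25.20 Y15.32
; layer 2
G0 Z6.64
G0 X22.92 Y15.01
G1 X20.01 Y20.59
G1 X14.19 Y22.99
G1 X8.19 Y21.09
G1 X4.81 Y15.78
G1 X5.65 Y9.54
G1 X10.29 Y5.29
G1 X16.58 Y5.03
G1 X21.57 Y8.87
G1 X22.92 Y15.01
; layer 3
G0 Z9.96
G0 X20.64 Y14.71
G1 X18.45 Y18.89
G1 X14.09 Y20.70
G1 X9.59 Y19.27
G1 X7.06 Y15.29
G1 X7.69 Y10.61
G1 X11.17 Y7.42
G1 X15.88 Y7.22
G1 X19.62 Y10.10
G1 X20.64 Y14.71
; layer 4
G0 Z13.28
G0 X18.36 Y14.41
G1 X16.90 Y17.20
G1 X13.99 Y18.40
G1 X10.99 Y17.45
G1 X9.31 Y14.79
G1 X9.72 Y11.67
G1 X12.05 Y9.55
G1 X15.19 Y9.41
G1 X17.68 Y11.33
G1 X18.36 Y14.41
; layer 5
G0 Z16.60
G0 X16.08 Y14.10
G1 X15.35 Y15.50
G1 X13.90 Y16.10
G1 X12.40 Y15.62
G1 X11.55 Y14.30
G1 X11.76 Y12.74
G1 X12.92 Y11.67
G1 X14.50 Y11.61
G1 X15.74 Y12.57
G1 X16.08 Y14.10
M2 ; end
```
solid part
  facet normal 0.0000 0.0000 -1.0000
    outer loop
      vertex 14.38 27.59 0.00
      vertex 23.11 23.99 0.00
      vertex 27.48 15.62 0.00
    endloop
  endfacet
  facet normal 0.0000 0.0000 -1.0000
    outer loop
      vertex 5.38 24.74 0.00
      vertex 14.38 27.59 0.00
      vertex 27.48 15.62 0.00
    endloop
  endfacet
  facet normal 0.0000 0.0000 -1.0000
    outer loop
      vertex 0.32 16.77 0.00
      vertex 5.38 24.74 0.00
      vertex 27.48 15.62 0.00
    endloop
  endfacet
  facet normal 0.0000 0.0000 -1.0000
    outer loop
      vertex 1.57 7.41 0.00
      vertex 0.32 16.77 0.00
      vertex 27.48 15.62 0.00
    endloop
  endfacet
  facet normal 0.0000 0.0000 -1.0000
    outer loop
      vertex 8.54 1.04 0.00
      vertex 1.57 7.41 0.00
      vertex 27.48 15.62 0.00
    endloop
  endfacet
  facet normal 0.0000 0.0000 -1.0000
    outer loop
      vertex 17.97 0.64 0.00
      vertex 8.54 1.04 0.00
      vertex 27.48 15.62 0.00
    endloop
  endfacet
  facet normal 0.0000 0.0000 -1.0000
    outer loop
      vertex 25.45 6.40 0.00
      vertex 17.97 0.64 0.00
      vertex 27.48 15.62 0.00
    endloop
  endfacet
  facet normal 0.7429 0.3879 0.5456
    outer loop
      vertex 27.48 15.62 0.00
      vertex 23.11 23.99 0.00
      vertex 13.80 13.80 19.92
    endloop
  endfacet
  facet normal 0.3195 0.7747 0.5456
    outer loop
      vertex 23.11 23.99 0.00
      vertex 14.38 27.59 0.00
      vertex 13.80 13.80 19.92
    endloop
  endfacet
  facet normal -0.2530 0.7989 0.5457
    outer loop
      vertex 14.38 27.59 0.00
      vertex 5.38 24.74 0.00
      vertex 13.80 13.80 19.92
    endloop
  endfacet
  facet normal -0.7074 0.4491 0.5457
    outer loop
      vertex 5.38 24.74 0.00
      vertex 0.32 16.77 0.00
      vertex 13.80 13.80 19.92
    endloop
  endfacet
  facet normal -0.8307 -0.1109 0.5456
    outer loop
      vertex 0.32 16.77 0.00
      vertex 1.57 7.41 0.00
      vertex 13.80 13.80 19.92
    endloop
  endfacet
  facet normal -0.5654 -0.6186 0.5456
    outer loop
      vertex 1.57 7.41 0.00
      vertex 8.54 1.04 0.00
      vertex 13.80 13.80 19.92
    endloop
  endfacet
  facet normal -0.0355 -0.8372 0.5457
    outer loop
      vertex 8.54 1.04 0.00
      vertex 17.97 0.64 0.00
      vertex 13.80 13.80 19.92
    endloop
  endfacet
  facet normal 0.5113 -0.6640 0.5457
    outer loop
      vertex 17.97 0.64 0.00
      vertex 25.45 6.40 0.00
      vertex 13.80 13.80 19.92
    endloop
  endfacet
  facet normal 0.8184 -0.1802 0.5456
    outer loop
      vertex 25.45 6.40 0.00
      vertex 27.48 15.62 0.00
      vertex 13.80 13.80 19.92
    endloop
  endfacet
endsolid part

The G0 Z moves step by Δz≈3.32 mm. The G1 loops shrink linearly with z, so the solid tapers from its base footprint up to z≈19.9. Closing with a flat bottom cap and the tapered top and triangulating gives 16 facets — a regular 9-sided pyramid, base circumscribed radius ≈ 13.8 mm, apex at z ≈ 19.9 mm.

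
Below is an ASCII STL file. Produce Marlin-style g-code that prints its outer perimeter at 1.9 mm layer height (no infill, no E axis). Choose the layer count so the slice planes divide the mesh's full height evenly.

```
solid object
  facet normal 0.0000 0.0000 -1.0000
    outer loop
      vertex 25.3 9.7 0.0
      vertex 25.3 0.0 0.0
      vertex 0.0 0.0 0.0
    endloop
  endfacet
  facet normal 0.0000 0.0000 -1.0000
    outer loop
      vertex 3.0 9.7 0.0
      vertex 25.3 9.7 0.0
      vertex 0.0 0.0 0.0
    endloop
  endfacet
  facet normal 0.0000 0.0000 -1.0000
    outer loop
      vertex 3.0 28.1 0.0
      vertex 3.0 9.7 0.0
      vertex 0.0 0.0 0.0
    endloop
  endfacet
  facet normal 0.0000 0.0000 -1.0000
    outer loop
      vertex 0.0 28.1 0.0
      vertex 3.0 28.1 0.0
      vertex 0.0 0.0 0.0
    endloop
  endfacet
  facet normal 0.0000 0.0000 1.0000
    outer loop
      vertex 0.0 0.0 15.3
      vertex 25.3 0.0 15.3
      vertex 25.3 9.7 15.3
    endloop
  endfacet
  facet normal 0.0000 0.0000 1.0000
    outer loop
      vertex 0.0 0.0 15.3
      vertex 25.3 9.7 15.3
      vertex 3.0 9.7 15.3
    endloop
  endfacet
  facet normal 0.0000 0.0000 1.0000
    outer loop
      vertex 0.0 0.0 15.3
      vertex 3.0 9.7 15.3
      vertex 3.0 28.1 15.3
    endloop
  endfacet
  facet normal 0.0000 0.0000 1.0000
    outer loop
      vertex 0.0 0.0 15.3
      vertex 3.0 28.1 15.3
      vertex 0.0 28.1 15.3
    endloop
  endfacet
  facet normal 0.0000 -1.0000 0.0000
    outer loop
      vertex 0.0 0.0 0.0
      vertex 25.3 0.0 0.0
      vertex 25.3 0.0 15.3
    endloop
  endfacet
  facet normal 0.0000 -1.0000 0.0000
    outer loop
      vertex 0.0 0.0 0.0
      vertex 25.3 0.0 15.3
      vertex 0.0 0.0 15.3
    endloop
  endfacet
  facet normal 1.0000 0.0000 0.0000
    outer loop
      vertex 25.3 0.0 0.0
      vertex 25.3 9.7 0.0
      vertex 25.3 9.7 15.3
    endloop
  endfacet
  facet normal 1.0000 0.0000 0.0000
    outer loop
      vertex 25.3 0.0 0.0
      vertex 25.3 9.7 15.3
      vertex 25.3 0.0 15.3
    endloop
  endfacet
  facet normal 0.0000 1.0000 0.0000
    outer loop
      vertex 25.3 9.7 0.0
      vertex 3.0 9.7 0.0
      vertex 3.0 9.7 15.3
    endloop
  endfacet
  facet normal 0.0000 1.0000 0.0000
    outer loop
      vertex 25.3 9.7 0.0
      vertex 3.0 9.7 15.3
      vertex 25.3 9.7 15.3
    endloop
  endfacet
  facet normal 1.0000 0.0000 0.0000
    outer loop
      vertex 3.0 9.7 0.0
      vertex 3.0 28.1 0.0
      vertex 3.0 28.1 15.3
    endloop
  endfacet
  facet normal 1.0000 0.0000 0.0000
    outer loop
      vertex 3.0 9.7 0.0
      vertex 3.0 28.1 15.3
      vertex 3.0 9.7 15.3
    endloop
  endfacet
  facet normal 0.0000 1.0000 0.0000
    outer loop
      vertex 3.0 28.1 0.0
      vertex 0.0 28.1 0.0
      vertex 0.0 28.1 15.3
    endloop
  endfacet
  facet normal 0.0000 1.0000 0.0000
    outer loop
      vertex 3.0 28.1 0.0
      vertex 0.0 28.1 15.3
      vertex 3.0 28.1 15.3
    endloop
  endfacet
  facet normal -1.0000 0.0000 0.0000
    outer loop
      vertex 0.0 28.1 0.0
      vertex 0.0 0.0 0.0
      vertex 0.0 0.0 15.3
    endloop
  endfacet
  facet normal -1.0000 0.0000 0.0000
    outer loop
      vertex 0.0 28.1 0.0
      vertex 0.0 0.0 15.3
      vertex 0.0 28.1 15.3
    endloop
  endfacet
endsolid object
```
; perimeter-only toolpath
G21 ; units = mm
G90 ; absolute positioning
G28 ; home
; layer 1
G0 Z1.9
G0 X0.0 Y0.0
G1 X25.3 Y0.0
G1 X25.3 Y9.7
G1 X3.0 Y9.7
G1 X3.0 Y28.1
G1 X0.0 Y28.1
G1 X0.0 Y0.0
; layer 2
G0 Z3.8
G0 X0.0 Y0.0
G1 X25.3 Y0.0
G1 X25.3 Y9.7
G1 X3.0 Y9.7
G1 X3.0 Y28.1
G1 X0.0 Y28.1
G1 X0.0 Y0.0
; layer 3
G0 Z5.7
G0 X0.0 Y0.0
G1 X25.3 Y0.0
G1 X25.3 Y9.7
G1 X3.0 Y9.7
G1 X3.0 Y28.1
G1 X0.0 Y28.1
G1 X0.0 Y0.0
; layer 4
G0 Z7.7
G0 X0.0 Y0.0
G1 X25.3 Y0.0
G1 X25.3 Y9.7
G1 X3.0 Y9.7
G1 X3.0 Y28.1
G1 X0.0 Y28.1
G1 X0.0 Y0.0
; layer 5
G0 Z9.6
G0 X0.0 Y0.0
G1 X25.3 Y0.0
G1 X25.3 Y9.7
G1 X3.0 Y9.7
G1 X3.0 Y28.1
G1 X0.0 Y28.1
G1 X0.0 Y0.0
; layer 6
G0 Z11.5
G0 X0.0 Y0.0
G1 X25.3 Y0.0
G1 X25.3 Y9.7
G1 X3.0 Y9.7
G1 X3.0 Y28.1
G1 X0.0 Y28.1
G1 X0.0 Y0.0
; layer 7
G0 Z13.4
G0 X0.0 Y0.0
G1 X25.3 Y0.0
G1 X25.3 Y9.7
G1 X3.0 Y9.7
G1 X3.0 Y28.1
G1 X0.0 Y28.1
G1 X0.0 Y0.0
; layer 8
G0 Z15.3
G0 X0.0 Y0.0
G1 X25.3 Y0.0
G1 X25.3 Y9.7
G1 X3.0 Y9.7
G1 X3.0 Y28.1
G1 X0.0 Y28.1
G1 X0.0 Y0.0
M2 ; end

The solid is an L-shaped prism: outer 25.3 × 28.1 mm, arm thicknesses ≈ 9.7 mm (horizontal) and 3 mm (vertical), extruded 15.3 mm in z. Slicing at Δz = 1.9 mm — 8 equal slices spanning the solid's height, so layer i sits at z = i·h/8 — gives 8 non-empty perimeters. Each is a 6-segment closed polygon; G0 lifts to the layer z and rapids to the start vertex, then G1 traces the edges.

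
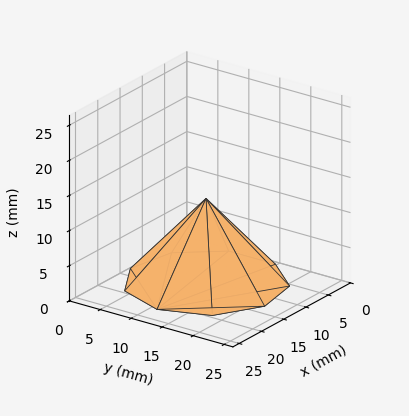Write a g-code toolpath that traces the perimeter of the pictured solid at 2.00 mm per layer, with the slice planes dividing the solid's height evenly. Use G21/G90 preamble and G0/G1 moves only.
Reading the render: the shape is a regular 9-sided pyramid, base circumscribed radius ≈ 11 mm, apex at z ≈ 12 mm (dimensions read to the nearest mm from the axis ticks). For the g-code, the solid's height is divided into equal slices at the stated Δz and each level perimeter traced with G1 moves after a G0 lift.

; perimeter-only toolpath
G21 ; units = mm
G90 ; absolute positioning
G28 ; home
; layer 1
G0 Z2.00
G0 X20.17 Y11.00
G1 X18.02 Y16.89
G1 X12.59 Y20.02
G1 X6.42 Y18.94
G1 X2.38 Y14.13
G1 X2.38 Y7.87
G1 X6.42 Y3.06
G1 X12.59 Y1.97
G1 X18.02 Y5.11
G1 X20.17 Y11.00
; layer 2
G0 Z4.00
G0 X18.33 Y11.00
G1 X16.62 Y15.71
G1 X12.27 Y18.22
G1 X7.33 Y17.35
G1 X4.11 Y13.51
G1 X4.11 Y8.49
G1 X7.33 Y4.65
G1 X12.27 Y3.78
G1 X16.62 Y6.29
G1 X18.33 Y11.00
; layer 3
G0 Z6.00
G0 X16.50 Y11.00
G1 X15.21 Y14.54
G1 X11.96 Y16.41
G1 X8.25 Y15.77
G1 X5.83 Y12.88
G1 X5.83 Y9.12
G1 X8.25 Y6.24
G1 X11.96 Y5.58
G1 X15.21 Y7.46
G1 X16.50 Y11.00
; layer 4
G0 Z8.00
G0 X14.67 Y11.00
G1 X13.81 Y13.36
G1 X11.64 Y14.61
G1 X9.17 Y14.18
G1 X7.55 Y12.25
G1 X7.55 Y9.75
G1 X9.17 Y7.82
G1 X11.64 Y7.39
G1 X13.81 Y8.64
G1 X14.67 Y11.00
; layer 5
G0 Z10.00
G0 X12.83 Y11.00
G1 X12.41 Y12.18
G1 X11.32 Y12.80
G1 X10.08 Y12.59
G1 X9.28 Y11.63
G1 X9.28 Y10.37
G1 X10.08 Y9.41
G1 X11.32 Y9.20
G1 X12.41 Y9.82
G1 X12.83 Y11.00
M2 ; end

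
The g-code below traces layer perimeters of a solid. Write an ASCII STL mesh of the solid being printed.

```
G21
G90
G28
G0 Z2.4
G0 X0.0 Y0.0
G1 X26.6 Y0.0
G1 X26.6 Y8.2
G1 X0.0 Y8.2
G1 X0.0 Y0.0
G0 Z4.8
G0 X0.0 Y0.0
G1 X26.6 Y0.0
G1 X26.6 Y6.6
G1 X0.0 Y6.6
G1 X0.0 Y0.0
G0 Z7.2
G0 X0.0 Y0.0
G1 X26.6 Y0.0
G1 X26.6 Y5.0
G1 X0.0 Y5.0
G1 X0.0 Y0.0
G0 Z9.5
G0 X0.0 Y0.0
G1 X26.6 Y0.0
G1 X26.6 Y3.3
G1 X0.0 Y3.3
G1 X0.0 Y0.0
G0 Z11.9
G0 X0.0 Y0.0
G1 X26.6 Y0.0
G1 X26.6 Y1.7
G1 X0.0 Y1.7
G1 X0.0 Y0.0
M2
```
solid part
  facet normal 0.0000 0.0000 -1.0000
    outer loop
      vertex 26.6 9.9 0.0
      vertex 26.6 0.0 0.0
      vertex 0.0 0.0 0.0
    endloop
  endfacet
  facet normal 0.0000 0.0000 -1.0000
    outer loop
      vertex 0.0 9.9 0.0
      vertex 26.6 9.9 0.0
      vertex 0.0 0.0 0.0
    endloop
  endfacet
  facet normal 0.0000 -1.0000 0.0000
    outer loop
      vertex 0.0 0.0 0.0
      vertex 26.6 0.0 0.0
      vertex 26.6 0.0 14.3
    endloop
  endfacet
  facet normal 0.0000 -1.0000 0.0000
    outer loop
      vertex 0.0 0.0 0.0
      vertex 26.6 0.0 14.3
      vertex 0.0 0.0 14.3
    endloop
  endfacet
  facet normal 0.0000 0.8222 0.5692
    outer loop
      vertex 0.0 0.0 14.3
      vertex 26.6 0.0 14.3
      vertex 26.6 9.9 0.0
    endloop
  endfacet
  facet normal 0.0000 0.8222 0.5692
    outer loop
      vertex 0.0 0.0 14.3
      vertex 26.6 9.9 0.0
      vertex 0.0 9.9 0.0
    endloop
  endfacet
  facet normal -1.0000 0.0000 0.0000
    outer loop
      vertex 0.0 0.0 14.3
      vertex 0.0 9.9 0.0
      vertex 0.0 0.0 0.0
    endloop
  endfacet
  facet normal 1.0000 0.0000 0.0000
    outer loop
      vertex 26.6 0.0 0.0
      vertex 26.6 9.9 0.0
      vertex 26.6 0.0 14.3
    endloop
  endfacet
endsolid part

The G0 Z moves step by Δz≈2.4 mm. The G1 loops shrink linearly with z, so the solid tapers from its base footprint up to z≈14.3. Closing with a flat bottom cap and the tapered top and triangulating gives 8 facets — a wedge (ramp): 26.6 × 9.9 mm base, rising to 14.3 mm along the y=0 edge and sloping linearly to z=0 at y=9.9.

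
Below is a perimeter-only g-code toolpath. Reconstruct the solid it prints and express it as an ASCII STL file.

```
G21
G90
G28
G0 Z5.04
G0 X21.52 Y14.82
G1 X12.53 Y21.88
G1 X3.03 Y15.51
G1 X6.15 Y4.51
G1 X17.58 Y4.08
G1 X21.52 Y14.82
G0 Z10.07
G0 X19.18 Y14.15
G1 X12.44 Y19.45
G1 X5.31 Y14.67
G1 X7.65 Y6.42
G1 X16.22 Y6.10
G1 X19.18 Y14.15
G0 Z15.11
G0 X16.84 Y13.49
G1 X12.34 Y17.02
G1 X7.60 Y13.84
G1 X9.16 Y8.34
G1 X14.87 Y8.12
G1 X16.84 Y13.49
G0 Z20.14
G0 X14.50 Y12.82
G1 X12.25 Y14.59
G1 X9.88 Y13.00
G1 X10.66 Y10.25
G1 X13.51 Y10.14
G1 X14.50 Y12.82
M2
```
solid part
  facet normal 0.0000 0.0000 -1.0000
    outer loop
      vertex 0.75 16.35 0.00
      vertex 12.62 24.31 0.00
      vertex 23.86 15.48 0.00
    endloop
  endfacet
  facet normal 0.0000 0.0000 -1.0000
    outer loop
      vertex 4.65 2.60 0.00
      vertex 0.75 16.35 0.00
      vertex 23.86 15.48 0.00
    endloop
  endfacet
  facet normal 0.0000 0.0000 -1.0000
    outer loop
      vertex 18.93 2.06 0.00
      vertex 4.65 2.60 0.00
      vertex 23.86 15.48 0.00
    endloop
  endfacet
  facet normal 0.5754 0.7324 0.3639
    outer loop
      vertex 23.86 15.48 0.00
      vertex 12.62 24.31 0.00
      vertex 12.16 12.16 25.18
    endloop
  endfacet
  facet normal -0.5188 0.7736 0.3638
    outer loop
      vertex 12.62 24.31 0.00
      vertex 0.75 16.35 0.00
      vertex 12.16 12.16 25.18
    endloop
  endfacet
  facet normal -0.8961 -0.2542 0.3638
    outer loop
      vertex 0.75 16.35 0.00
      vertex 4.65 2.60 0.00
      vertex 12.16 12.16 25.18
    endloop
  endfacet
  facet normal -0.0352 -0.9308 0.3639
    outer loop
      vertex 4.65 2.60 0.00
      vertex 18.93 2.06 0.00
      vertex 12.16 12.16 25.18
    endloop
  endfacet
  facet normal 0.8743 -0.3212 0.3639
    outer loop
      vertex 18.93 2.06 0.00
      vertex 23.86 15.48 0.00
      vertex 12.16 12.16 25.18
    endloop
  endfacet
endsolid part

The G0 Z moves step by Δz≈5.04 mm. The G1 loops shrink linearly with z, so the solid tapers from its base footprint up to z≈25.2. Closing with a flat bottom cap and the tapered top and triangulating gives 8 facets — a regular 5-sided pyramid, base circumscribed radius ≈ 12.2 mm, apex at z ≈ 25.2 mm.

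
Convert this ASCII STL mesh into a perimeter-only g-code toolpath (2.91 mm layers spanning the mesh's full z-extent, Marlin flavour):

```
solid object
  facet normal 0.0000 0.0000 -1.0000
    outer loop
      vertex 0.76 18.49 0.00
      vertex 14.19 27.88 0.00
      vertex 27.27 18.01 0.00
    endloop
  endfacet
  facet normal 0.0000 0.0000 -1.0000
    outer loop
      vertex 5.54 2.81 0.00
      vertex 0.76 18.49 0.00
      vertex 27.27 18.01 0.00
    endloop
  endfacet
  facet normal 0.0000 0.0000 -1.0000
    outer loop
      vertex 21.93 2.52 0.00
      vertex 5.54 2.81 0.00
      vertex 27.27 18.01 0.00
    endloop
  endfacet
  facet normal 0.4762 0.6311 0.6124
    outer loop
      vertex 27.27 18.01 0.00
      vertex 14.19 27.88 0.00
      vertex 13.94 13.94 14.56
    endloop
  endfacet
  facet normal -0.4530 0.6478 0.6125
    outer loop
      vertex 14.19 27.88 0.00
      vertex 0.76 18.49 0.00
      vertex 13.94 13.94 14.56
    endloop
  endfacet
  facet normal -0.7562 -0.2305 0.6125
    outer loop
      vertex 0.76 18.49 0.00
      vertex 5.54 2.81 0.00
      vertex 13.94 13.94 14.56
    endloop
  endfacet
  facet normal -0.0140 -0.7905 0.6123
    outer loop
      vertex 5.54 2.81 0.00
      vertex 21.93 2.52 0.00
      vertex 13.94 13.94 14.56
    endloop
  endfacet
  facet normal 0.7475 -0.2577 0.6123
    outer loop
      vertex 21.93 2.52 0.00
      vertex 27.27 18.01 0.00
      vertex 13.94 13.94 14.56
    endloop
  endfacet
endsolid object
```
; perimeter-only toolpath
G21 ; units = mm
G90 ; absolute positioning
G28 ; home
; layer 1
G0 Z2.91
G0 X24.60 Y17.20
G1 X14.14 Y25.09
G1 X3.40 Y17.58
G1 X7.22 Y5.04
G1 X20.33 Y4.80
G1 X24.60 Y17.20
; layer 2
G0 Z5.82
G0 X21.94 Y16.38
G1 X14.09 Y22.30
G1 X6.03 Y16.67
G1 X8.90 Y7.26
G1 X18.73 Y7.09
G1 X21.94 Y16.38
; layer 3
G0 Z8.74
G0 X19.27 Y15.57
G1 X14.04 Y19.52
G1 X8.67 Y15.76
G1 X10.58 Y9.49
G1 X17.14 Y9.37
G1 X19.27 Y15.57
; layer 4
G0 Z11.65
G0 X16.61 Y14.75
G1 X13.99 Y16.73
G1 X11.30 Y14.85
G1 X12.26 Y11.71
G1 X15.54 Y11.66
G1 X16.61 Y14.75
M2 ; end

The solid is a regular 5-sided pyramid, base circumscribed radius ≈ 13.9 mm, apex at z ≈ 14.6 mm. Slicing at Δz = 2.91 mm — 5 equal slices spanning the solid's height, so layer i sits at z = i·h/5 — gives 4 non-empty perimeters. Each is a 5-segment closed polygon; G0 lifts to the layer z and rapids to the start vertex, then G1 traces the edges. The cross-section shrinks linearly with z (the slice at the apex is degenerate and omitted).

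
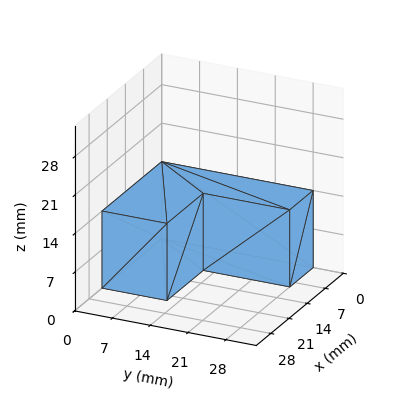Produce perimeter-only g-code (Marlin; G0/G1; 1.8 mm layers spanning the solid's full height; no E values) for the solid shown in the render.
Reading the render: the shape is an L-shaped prism: outer 23 × 28 mm, arm thicknesses ≈ 12 mm (horizontal) and 9 mm (vertical), extruded 14 mm in z (dimensions read to the nearest mm from the axis ticks). For the g-code, the solid's height is divided into equal slices at the stated Δz and each level perimeter traced with G1 moves after a G0 lift.

; perimeter-only toolpath
G21 ; units = mm
G90 ; absolute positioning
G28 ; home
; layer 1
G0 Z1.8
G0 X0.0 Y0.0
G1 X23.0 Y0.0
G1 X23.0 Y12.0
G1 X9.0 Y12.0
G1 X9.0 Y28.0
G1 X0.0 Y28.0
G1 X0.0 Y0.0
; layer 2
G0 Z3.5
G0 X0.0 Y0.0
G1 X23.0 Y0.0
G1 X23.0 Y12.0
G1 X9.0 Y12.0
G1 X9.0 Y28.0
G1 X0.0 Y28.0
G1 X0.0 Y0.0
; layer 3
G0 Z5.2
G0 X0.0 Y0.0
G1 X23.0 Y0.0
G1 X23.0 Y12.0
G1 X9.0 Y12.0
G1 X9.0 Y28.0
G1 X0.0 Y28.0
G1 X0.0 Y0.0
; layer 4
G0 Z7.0
G0 X0.0 Y0.0
G1 X23.0 Y0.0
G1 X23.0 Y12.0
G1 X9.0 Y12.0
G1 X9.0 Y28.0
G1 X0.0 Y28.0
G1 X0.0 Y0.0
; layer 5
G0 Z8.8
G0 X0.0 Y0.0
G1 X23.0 Y0.0
G1 X23.0 Y12.0
G1 X9.0 Y12.0
G1 X9.0 Y28.0
G1 X0.0 Y28.0
G1 X0.0 Y0.0
; layer 6
G0 Z10.5
G0 X0.0 Y0.0
G1 X23.0 Y0.0
G1 X23.0 Y12.0
G1 X9.0 Y12.0
G1 X9.0 Y28.0
G1 X0.0 Y28.0
G1 X0.0 Y0.0
; layer 7
G0 Z12.2
G0 X0.0 Y0.0
G1 X23.0 Y0.0
G1 X23.0 Y12.0
G1 X9.0 Y12.0
G1 X9.0 Y28.0
G1 X0.0 Y28.0
G1 X0.0 Y0.0
; layer 8
G0 Z14.0
G0 X0.0 Y0.0
G1 X23.0 Y0.0
G1 X23.0 Y12.0
G1 X9.0 Y12.0
G1 X9.0 Y28.0
G1 X0.0 Y28.0
G1 X0.0 Y0.0
M2 ; end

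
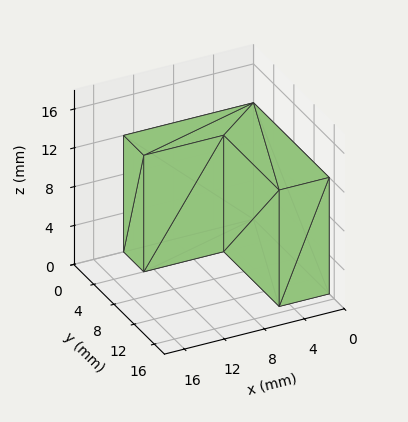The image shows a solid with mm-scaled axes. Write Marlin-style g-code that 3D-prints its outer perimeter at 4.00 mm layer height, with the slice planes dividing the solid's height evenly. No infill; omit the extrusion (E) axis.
Reading the render: the shape is an L-shaped prism: outer 13 × 15 mm, arm thicknesses ≈ 4 mm (horizontal) and 5 mm (vertical), extruded 12 mm in z (dimensions read to the nearest mm from the axis ticks). For the g-code, the solid's height is divided into equal slices at the stated Δz and each level perimeter traced with G1 moves after a G0 lift.

; perimeter-only toolpath
G21 ; units = mm
G90 ; absolute positioning
G28 ; home
; layer 1
G0 Z4.00
G0 X0.00 Y0.00
G1 X13.00 Y0.00
G1 X13.00 Y4.00
G1 X5.00 Y4.00
G1 X5.00 Y15.00
G1 X0.00 Y15.00
G1 X0.00 Y0.00
; layer 2
G0 Z8.00
G0 X0.00 Y0.00
G1 X13.00 Y0.00
G1 X13.00 Y4.00
G1 X5.00 Y4.00
G1 X5.00 Y15.00
G1 X0.00 Y15.00
G1 X0.00 Y0.00
; layer 3
G0 Z12.00
G0 X0.00 Y0.00
G1 X13.00 Y0.00
G1 X13.00 Y4.00
G1 X5.00 Y4.00
G1 X5.00 Y15.00
G1 X0.00 Y15.00
G1 X0.00 Y0.00
M2 ; end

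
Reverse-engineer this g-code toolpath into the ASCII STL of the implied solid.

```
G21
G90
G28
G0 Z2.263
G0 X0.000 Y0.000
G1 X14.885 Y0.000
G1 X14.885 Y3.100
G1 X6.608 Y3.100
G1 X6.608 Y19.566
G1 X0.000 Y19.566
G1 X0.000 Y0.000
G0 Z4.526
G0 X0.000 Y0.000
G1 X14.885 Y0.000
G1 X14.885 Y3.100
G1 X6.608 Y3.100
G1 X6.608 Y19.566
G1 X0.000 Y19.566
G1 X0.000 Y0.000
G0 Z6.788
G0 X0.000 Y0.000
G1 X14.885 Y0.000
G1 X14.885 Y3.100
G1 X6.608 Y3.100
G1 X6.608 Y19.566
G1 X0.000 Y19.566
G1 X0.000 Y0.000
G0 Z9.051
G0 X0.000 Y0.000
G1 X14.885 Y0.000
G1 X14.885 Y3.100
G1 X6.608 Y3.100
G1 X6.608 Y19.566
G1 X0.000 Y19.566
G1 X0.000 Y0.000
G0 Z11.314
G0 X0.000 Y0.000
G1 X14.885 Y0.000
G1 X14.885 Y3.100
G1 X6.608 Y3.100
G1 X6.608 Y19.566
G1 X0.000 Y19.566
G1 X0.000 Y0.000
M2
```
solid part
  facet normal 0.0000 0.0000 -1.0000
    outer loop
      vertex 14.885 3.100 0.000
      vertex 14.885 0.000 0.000
      vertex 0.000 0.000 0.000
    endloop
  endfacet
  facet normal 0.0000 0.0000 -1.0000
    outer loop
      vertex 6.608 3.100 0.000
      vertex 14.885 3.100 0.000
      vertex 0.000 0.000 0.000
    endloop
  endfacet
  facet normal 0.0000 0.0000 -1.0000
    outer loop
      vertex 6.608 19.566 0.000
      vertex 6.608 3.100 0.000
      vertex 0.000 0.000 0.000
    endloop
  endfacet
  facet normal 0.0000 0.0000 -1.0000
    outer loop
      vertex 0.000 19.566 0.000
      vertex 6.608 19.566 0.000
      vertex 0.000 0.000 0.000
    endloop
  endfacet
  facet normal 0.0000 0.0000 1.0000
    outer loop
      vertex 0.000 0.000 11.314
      vertex 14.885 0.000 11.314
      vertex 14.885 3.100 11.314
    endloop
  endfacet
  facet normal 0.0000 0.0000 1.0000
    outer loop
      vertex 0.000 0.000 11.314
      vertex 14.885 3.100 11.314
      vertex 6.608 3.100 11.314
    endloop
  endfacet
  facet normal 0.0000 0.0000 1.0000
    outer loop
      vertex 0.000 0.000 11.314
      vertex 6.608 3.100 11.314
      vertex 6.608 19.566 11.314
    endloop
  endfacet
  facet normal 0.0000 0.0000 1.0000
    outer loop
      vertex 0.000 0.000 11.314
      vertex 6.608 19.566 11.314
      vertex 0.000 19.566 11.314
    endloop
  endfacet
  facet normal 0.0000 -1.0000 0.0000
    outer loop
      vertex 0.000 0.000 0.000
      vertex 14.885 0.000 0.000
      vertex 14.885 0.000 11.314
    endloop
  endfacet
  facet normal 0.0000 -1.0000 0.0000
    outer loop
      vertex 0.000 0.000 0.000
      vertex 14.885 0.000 11.314
      vertex 0.000 0.000 11.314
    endloop
  endfacet
  facet normal 1.0000 0.0000 0.0000
    outer loop
      vertex 14.885 0.000 0.000
      vertex 14.885 3.100 0.000
      vertex 14.885 3.100 11.314
    endloop
  endfacet
  facet normal 1.0000 0.0000 0.0000
    outer loop
      vertex 14.885 0.000 0.000
      vertex 14.885 3.100 11.314
      vertex 14.885 0.000 11.314
    endloop
  endfacet
  facet normal 0.0000 1.0000 0.0000
    outer loop
      vertex 14.885 3.100 0.000
      vertex 6.608 3.100 0.000
      vertex 6.608 3.100 11.314
    endloop
  endfacet
  facet normal 0.0000 1.0000 0.0000
    outer loop
      vertex 14.885 3.100 0.000
      vertex 6.608 3.100 11.314
      vertex 14.885 3.100 11.314
    endloop
  endfacet
  facet normal 1.0000 0.0000 0.0000
    outer loop
      vertex 6.608 3.100 0.000
      vertex 6.608 19.566 0.000
      vertex 6.608 19.566 11.314
    endloop
  endfacet
  facet normal 1.0000 0.0000 0.0000
    outer loop
      vertex 6.608 3.100 0.000
      vertex 6.608 19.566 11.314
      vertex 6.608 3.100 11.314
    endloop
  endfacet
  facet normal 0.0000 1.0000 0.0000
    outer loop
      vertex 6.608 19.566 0.000
      vertex 0.000 19.566 0.000
      vertex 0.000 19.566 11.314
    endloop
  endfacet
  facet normal 0.0000 1.0000 0.0000
    outer loop
      vertex 6.608 19.566 0.000
      vertex 0.000 19.566 11.314
      vertex 6.608 19.566 11.314
    endloop
  endfacet
  facet normal -1.0000 0.0000 0.0000
    outer loop
      vertex 0.000 19.566 0.000
      vertex 0.000 0.000 0.000
      vertex 0.000 0.000 11.314
    endloop
  endfacet
  facet normal -1.0000 0.0000 0.0000
    outer loop
      vertex 0.000 19.566 0.000
      vertex 0.000 0.000 11.314
      vertex 0.000 19.566 11.314
    endloop
  endfacet
endsolid part

The G0 Z moves step by Δz≈2.263 mm. Every layer's G1 loop is the same polygon, so the solid is a straight extrusion of it from z=0 to z≈11.3. Closing with flat bottom and top caps and triangulating gives 20 facets — an L-shaped prism: outer 14.9 × 19.6 mm, arm thicknesses ≈ 3.1 mm (horizontal) and 6.61 mm (vertical), extruded 11.3 mm in z.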